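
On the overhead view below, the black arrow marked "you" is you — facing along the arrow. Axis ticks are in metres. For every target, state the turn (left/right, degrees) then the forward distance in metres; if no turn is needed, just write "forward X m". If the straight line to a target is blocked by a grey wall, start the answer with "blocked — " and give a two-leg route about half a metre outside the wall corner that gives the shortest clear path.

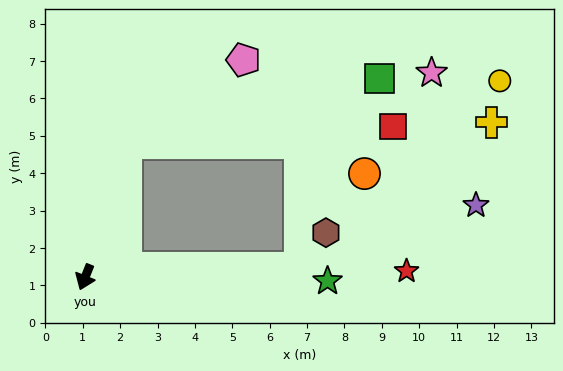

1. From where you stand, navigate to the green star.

turn left 111°, forward 6.5 m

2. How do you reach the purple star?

blocked — turn left 114°, forward 5.7 m, then turn left 17°, forward 5.0 m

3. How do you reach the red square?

blocked — turn right 175°, forward 3.7 m, then turn right 70°, forward 7.1 m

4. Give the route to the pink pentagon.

blocked — turn right 175°, forward 3.7 m, then turn right 38°, forward 3.8 m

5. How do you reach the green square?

blocked — turn right 175°, forward 3.7 m, then turn right 59°, forward 7.0 m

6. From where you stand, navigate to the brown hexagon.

blocked — turn left 114°, forward 5.7 m, then turn left 51°, forward 1.2 m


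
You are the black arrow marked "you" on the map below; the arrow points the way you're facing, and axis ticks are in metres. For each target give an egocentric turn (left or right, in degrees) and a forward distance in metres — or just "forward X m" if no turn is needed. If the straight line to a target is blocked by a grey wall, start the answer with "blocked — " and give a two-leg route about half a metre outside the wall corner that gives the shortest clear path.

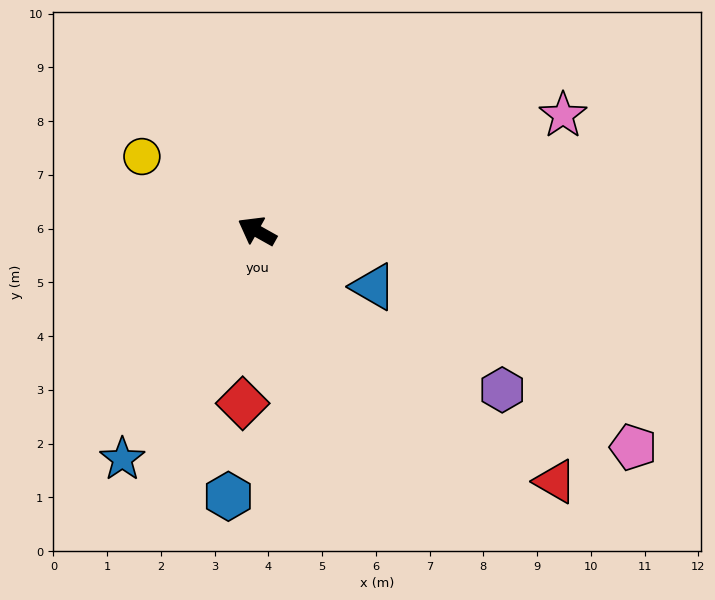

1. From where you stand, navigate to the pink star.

turn right 130°, forward 6.1 m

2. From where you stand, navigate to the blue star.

turn left 89°, forward 4.9 m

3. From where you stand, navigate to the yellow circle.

turn right 4°, forward 2.6 m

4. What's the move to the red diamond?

turn left 115°, forward 3.2 m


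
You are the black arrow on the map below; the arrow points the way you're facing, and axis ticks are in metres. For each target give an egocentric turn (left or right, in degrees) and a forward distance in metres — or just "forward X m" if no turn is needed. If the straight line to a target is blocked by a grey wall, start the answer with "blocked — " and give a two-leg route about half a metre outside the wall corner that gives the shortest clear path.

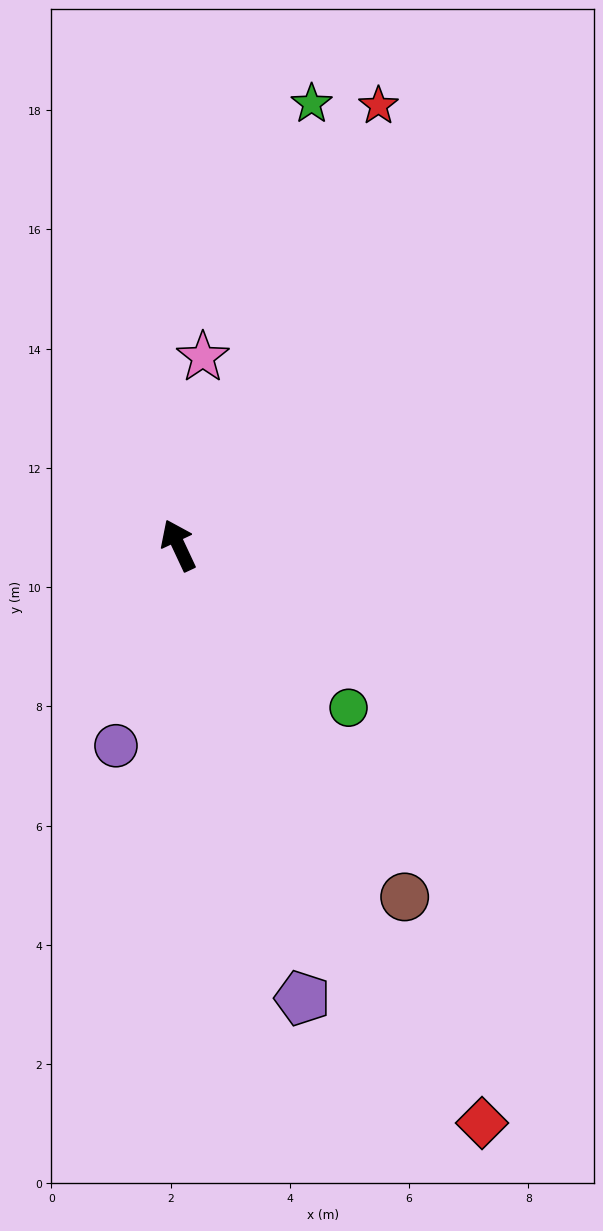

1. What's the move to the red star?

turn right 50°, forward 8.1 m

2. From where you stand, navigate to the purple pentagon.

turn left 170°, forward 7.9 m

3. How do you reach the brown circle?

turn right 172°, forward 7.0 m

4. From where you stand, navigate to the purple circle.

turn left 138°, forward 3.5 m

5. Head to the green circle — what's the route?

turn right 159°, forward 3.9 m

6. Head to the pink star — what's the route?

turn right 32°, forward 3.2 m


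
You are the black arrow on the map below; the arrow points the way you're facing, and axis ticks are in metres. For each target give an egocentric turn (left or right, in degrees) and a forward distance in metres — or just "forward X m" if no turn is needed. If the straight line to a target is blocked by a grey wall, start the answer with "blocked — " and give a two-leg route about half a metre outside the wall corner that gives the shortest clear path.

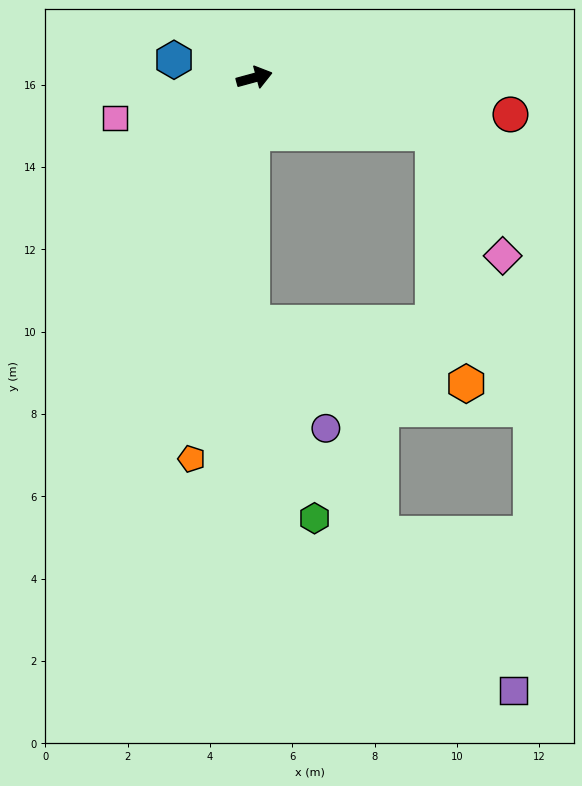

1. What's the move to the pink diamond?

blocked — turn right 32°, forward 4.5 m, then turn right 44°, forward 3.4 m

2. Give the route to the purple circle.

blocked — turn right 106°, forward 6.0 m, then turn left 36°, forward 3.1 m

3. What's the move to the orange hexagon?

blocked — turn right 32°, forward 4.5 m, then turn right 66°, forward 6.1 m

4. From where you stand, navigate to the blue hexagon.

turn left 152°, forward 2.0 m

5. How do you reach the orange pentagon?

turn right 115°, forward 9.4 m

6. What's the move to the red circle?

turn right 23°, forward 6.3 m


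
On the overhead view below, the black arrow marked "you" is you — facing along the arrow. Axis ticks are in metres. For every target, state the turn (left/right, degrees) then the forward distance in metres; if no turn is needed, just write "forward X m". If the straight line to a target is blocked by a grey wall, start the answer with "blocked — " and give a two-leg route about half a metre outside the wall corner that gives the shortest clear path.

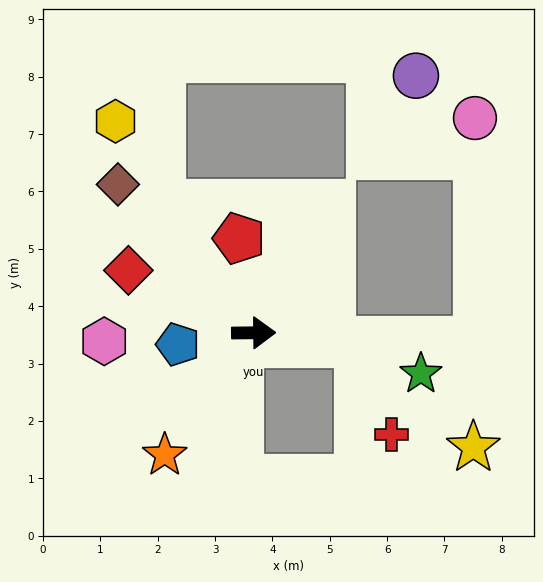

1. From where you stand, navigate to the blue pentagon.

turn right 172°, forward 1.3 m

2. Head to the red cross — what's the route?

blocked — turn right 6°, forward 1.8 m, then turn right 65°, forward 1.7 m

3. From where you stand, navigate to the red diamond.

turn left 153°, forward 2.4 m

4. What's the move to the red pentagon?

turn left 98°, forward 1.7 m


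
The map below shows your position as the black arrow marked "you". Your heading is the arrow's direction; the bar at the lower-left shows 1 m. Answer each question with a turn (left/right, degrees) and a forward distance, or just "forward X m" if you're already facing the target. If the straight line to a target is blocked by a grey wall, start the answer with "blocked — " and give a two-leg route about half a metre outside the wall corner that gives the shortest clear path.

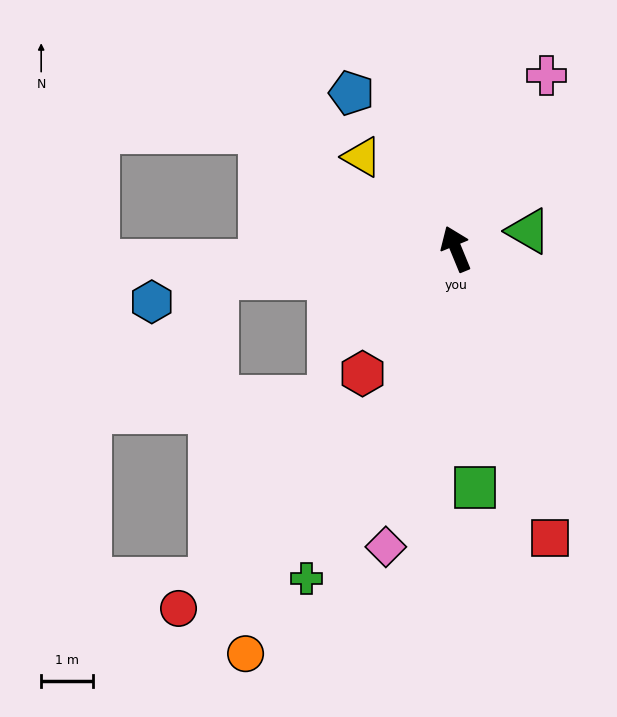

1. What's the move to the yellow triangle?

turn left 23°, forward 2.5 m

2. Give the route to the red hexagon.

turn left 121°, forward 3.0 m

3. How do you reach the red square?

turn left 176°, forward 5.8 m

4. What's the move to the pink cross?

turn right 50°, forward 3.8 m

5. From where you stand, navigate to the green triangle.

turn right 99°, forward 1.4 m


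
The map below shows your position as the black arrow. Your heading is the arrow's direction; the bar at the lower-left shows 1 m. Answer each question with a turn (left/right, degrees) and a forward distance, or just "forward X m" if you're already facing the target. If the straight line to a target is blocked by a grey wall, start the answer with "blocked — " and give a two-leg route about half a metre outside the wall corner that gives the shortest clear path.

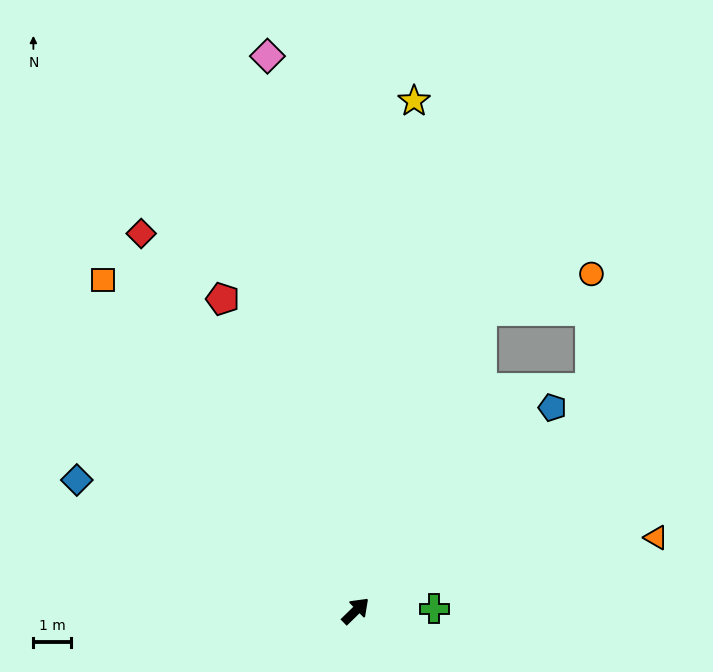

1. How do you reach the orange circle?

blocked — turn left 23°, forward 8.7 m, then turn right 49°, forward 3.1 m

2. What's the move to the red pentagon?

turn left 69°, forward 9.1 m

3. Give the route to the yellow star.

turn left 39°, forward 13.8 m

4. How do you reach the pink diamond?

turn left 55°, forward 15.1 m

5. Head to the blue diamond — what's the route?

turn left 111°, forward 8.3 m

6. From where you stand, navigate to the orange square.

turn left 83°, forward 11.2 m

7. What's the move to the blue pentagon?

forward 7.6 m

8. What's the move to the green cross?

turn right 43°, forward 2.1 m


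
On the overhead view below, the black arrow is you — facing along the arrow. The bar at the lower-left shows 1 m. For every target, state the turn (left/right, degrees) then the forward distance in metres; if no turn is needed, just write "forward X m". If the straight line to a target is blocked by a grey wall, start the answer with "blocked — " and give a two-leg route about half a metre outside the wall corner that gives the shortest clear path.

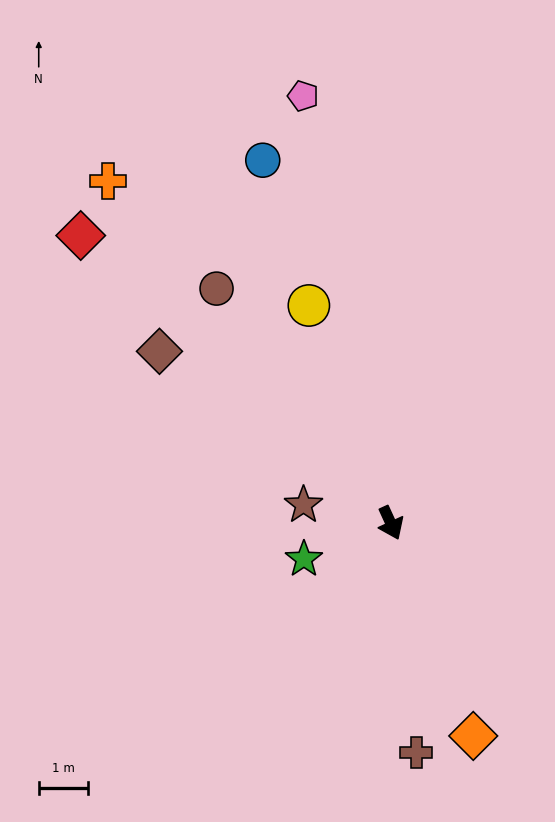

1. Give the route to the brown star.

turn right 126°, forward 1.8 m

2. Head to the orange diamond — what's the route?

turn right 3°, forward 4.7 m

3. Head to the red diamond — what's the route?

turn right 157°, forward 8.7 m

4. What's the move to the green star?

turn right 92°, forward 1.9 m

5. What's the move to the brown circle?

turn right 168°, forward 6.0 m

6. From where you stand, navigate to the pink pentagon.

turn left 167°, forward 8.9 m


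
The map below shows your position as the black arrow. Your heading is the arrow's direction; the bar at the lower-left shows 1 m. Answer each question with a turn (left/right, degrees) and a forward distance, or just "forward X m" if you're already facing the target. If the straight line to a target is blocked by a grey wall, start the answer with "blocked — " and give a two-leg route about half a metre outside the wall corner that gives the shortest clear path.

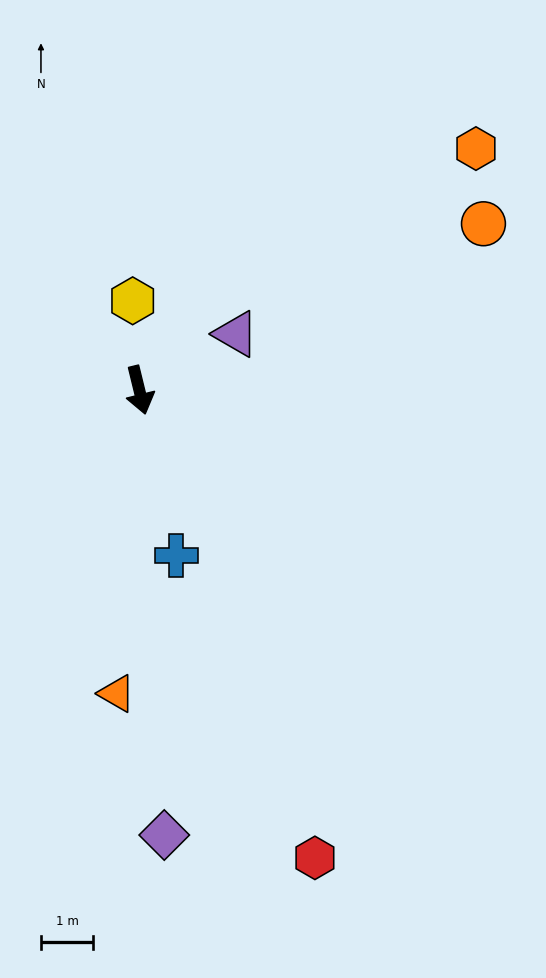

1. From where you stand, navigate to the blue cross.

forward 3.2 m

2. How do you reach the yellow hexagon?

turn left 171°, forward 1.7 m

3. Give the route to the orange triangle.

turn right 18°, forward 5.8 m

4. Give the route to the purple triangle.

turn left 106°, forward 2.1 m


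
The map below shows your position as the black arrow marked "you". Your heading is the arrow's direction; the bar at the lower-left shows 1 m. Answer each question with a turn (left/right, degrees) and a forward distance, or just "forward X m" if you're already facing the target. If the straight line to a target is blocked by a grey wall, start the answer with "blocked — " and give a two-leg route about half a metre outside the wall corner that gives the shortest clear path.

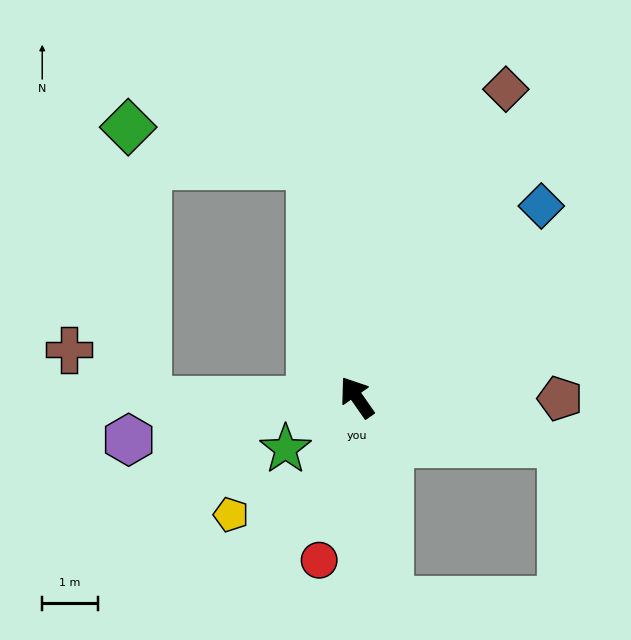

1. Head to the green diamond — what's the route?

blocked — turn right 23°, forward 4.2 m, then turn left 66°, forward 3.3 m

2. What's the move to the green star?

turn left 91°, forward 1.6 m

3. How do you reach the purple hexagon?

turn left 66°, forward 4.2 m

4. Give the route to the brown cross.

blocked — turn left 56°, forward 3.8 m, then turn right 33°, forward 1.7 m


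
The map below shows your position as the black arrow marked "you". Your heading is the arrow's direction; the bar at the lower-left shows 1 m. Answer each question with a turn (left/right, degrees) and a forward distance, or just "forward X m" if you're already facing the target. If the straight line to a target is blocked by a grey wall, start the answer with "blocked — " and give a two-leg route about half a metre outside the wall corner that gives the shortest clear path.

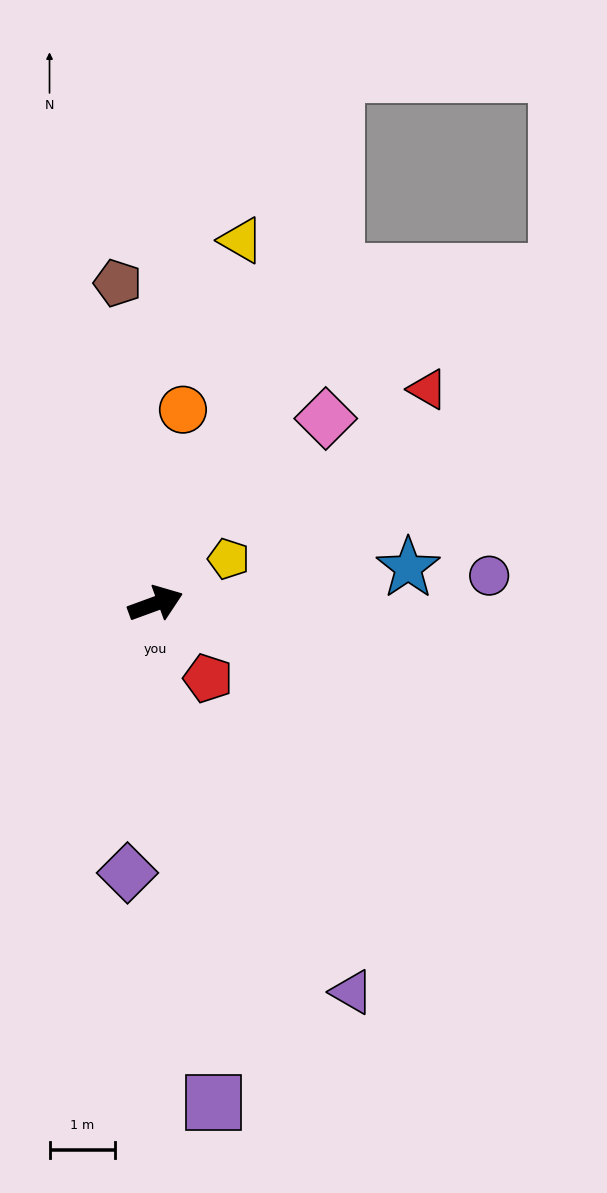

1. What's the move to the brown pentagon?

turn left 77°, forward 4.9 m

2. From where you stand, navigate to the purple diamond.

turn right 116°, forward 4.1 m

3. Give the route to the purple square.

turn right 104°, forward 7.6 m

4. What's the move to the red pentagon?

turn right 75°, forward 1.4 m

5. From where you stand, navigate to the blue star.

turn right 12°, forward 3.9 m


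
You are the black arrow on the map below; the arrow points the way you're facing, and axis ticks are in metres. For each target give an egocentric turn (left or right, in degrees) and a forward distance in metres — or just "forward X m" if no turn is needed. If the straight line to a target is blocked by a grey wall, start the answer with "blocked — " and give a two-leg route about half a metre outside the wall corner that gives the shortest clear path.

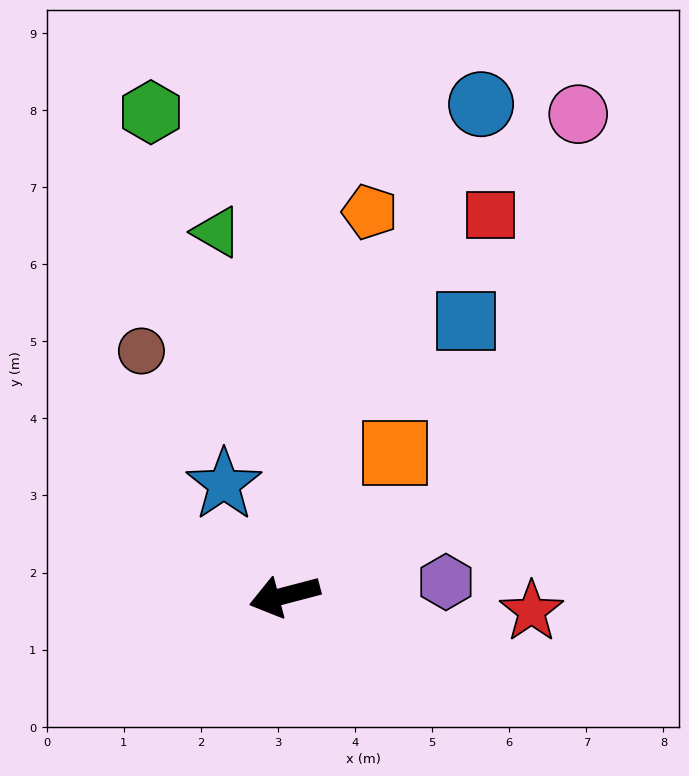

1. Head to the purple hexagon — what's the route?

turn left 170°, forward 2.1 m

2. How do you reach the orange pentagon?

turn right 117°, forward 5.1 m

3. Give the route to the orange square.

turn right 143°, forward 2.3 m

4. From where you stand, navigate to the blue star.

turn right 76°, forward 1.6 m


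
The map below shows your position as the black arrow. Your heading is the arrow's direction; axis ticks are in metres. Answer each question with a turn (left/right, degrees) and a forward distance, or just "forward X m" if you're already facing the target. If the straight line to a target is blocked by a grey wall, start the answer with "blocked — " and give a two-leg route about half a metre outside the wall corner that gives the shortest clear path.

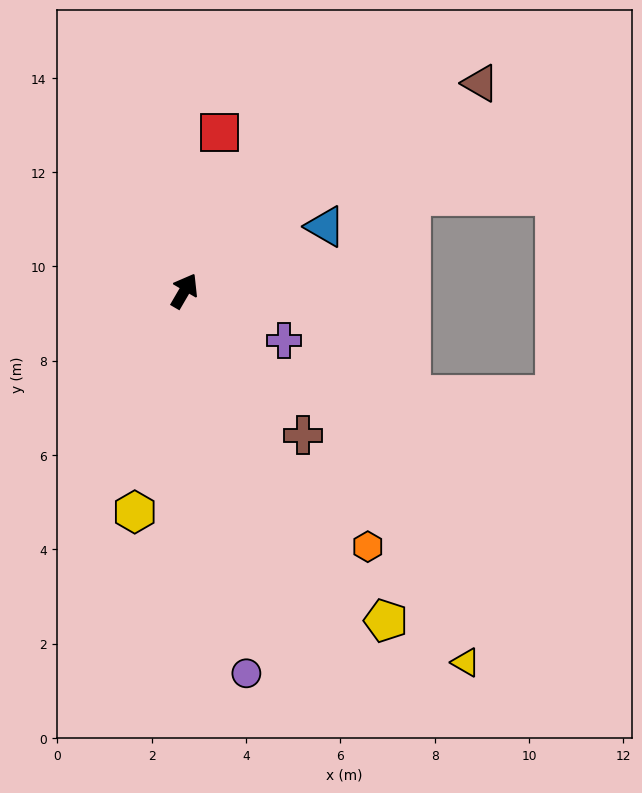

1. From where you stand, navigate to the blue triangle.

turn right 35°, forward 3.3 m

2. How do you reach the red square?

turn left 18°, forward 3.4 m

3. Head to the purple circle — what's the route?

turn right 141°, forward 8.2 m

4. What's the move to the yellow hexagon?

turn right 162°, forward 4.8 m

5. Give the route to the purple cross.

turn right 86°, forward 2.4 m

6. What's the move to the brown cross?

turn right 110°, forward 4.0 m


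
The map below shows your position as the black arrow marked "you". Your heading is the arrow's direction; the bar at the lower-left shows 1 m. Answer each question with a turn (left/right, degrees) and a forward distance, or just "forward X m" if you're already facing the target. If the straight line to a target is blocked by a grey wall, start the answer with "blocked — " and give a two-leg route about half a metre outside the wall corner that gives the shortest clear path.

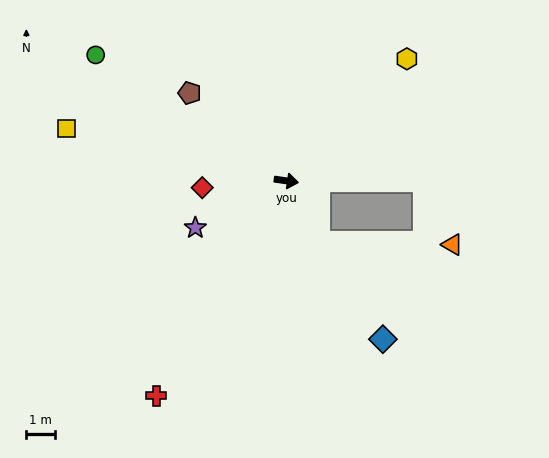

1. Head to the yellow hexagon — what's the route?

turn left 53°, forward 6.1 m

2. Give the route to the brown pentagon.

turn left 146°, forward 4.6 m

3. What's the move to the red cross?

turn right 113°, forward 8.9 m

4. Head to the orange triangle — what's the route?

blocked — turn right 54°, forward 2.5 m, then turn left 61°, forward 4.7 m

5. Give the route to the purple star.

turn right 145°, forward 3.6 m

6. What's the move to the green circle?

turn left 155°, forward 8.1 m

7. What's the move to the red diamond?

turn right 167°, forward 3.0 m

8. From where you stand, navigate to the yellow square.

turn left 175°, forward 8.0 m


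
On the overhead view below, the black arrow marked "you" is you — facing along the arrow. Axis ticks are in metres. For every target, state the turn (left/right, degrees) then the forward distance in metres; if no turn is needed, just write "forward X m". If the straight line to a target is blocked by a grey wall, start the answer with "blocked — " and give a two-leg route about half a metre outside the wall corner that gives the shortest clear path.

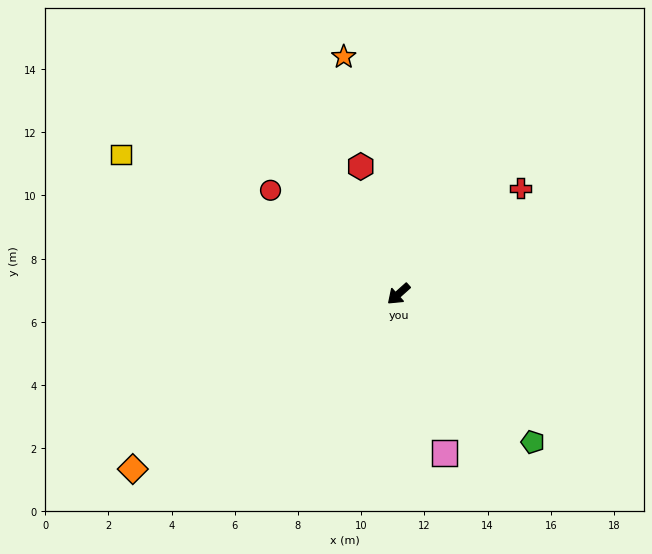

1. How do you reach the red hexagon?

turn right 115°, forward 4.2 m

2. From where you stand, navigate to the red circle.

turn right 81°, forward 5.2 m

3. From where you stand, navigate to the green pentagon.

turn left 90°, forward 6.3 m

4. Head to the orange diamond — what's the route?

turn right 8°, forward 10.1 m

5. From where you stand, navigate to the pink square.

turn left 64°, forward 5.2 m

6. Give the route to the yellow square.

turn right 69°, forward 9.8 m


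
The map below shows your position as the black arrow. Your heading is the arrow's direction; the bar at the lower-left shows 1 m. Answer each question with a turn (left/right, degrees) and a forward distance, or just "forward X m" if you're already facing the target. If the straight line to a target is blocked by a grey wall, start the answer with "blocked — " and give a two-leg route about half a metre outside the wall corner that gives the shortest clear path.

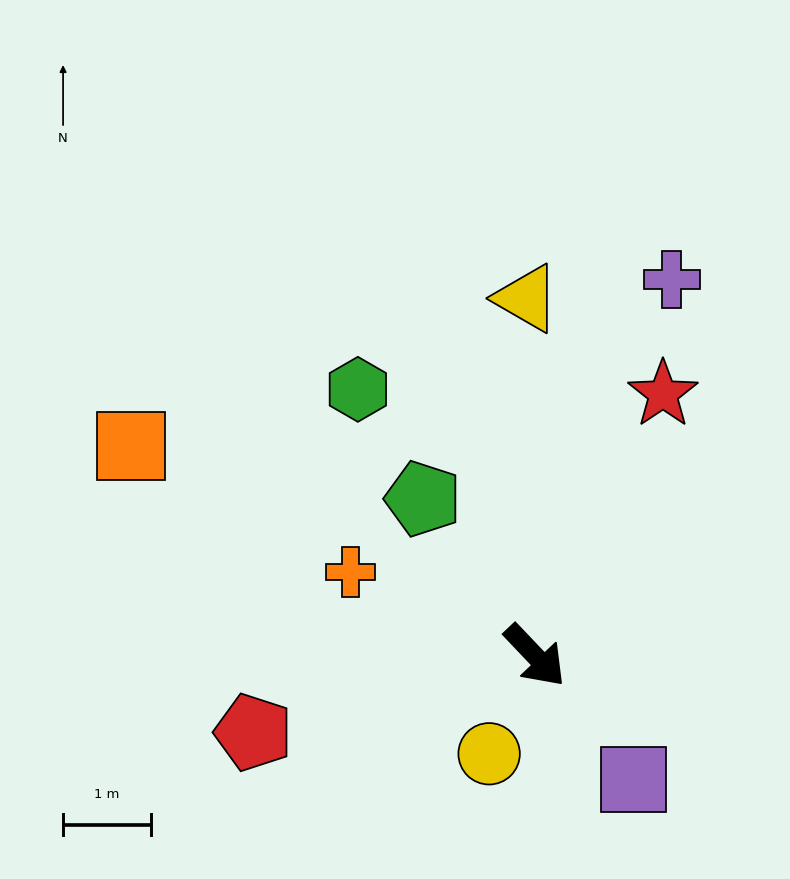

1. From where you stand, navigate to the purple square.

turn right 5°, forward 1.8 m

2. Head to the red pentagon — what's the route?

turn right 118°, forward 3.3 m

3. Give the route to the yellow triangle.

turn left 138°, forward 4.1 m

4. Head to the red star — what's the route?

turn left 110°, forward 3.3 m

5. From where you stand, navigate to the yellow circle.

turn right 69°, forward 1.2 m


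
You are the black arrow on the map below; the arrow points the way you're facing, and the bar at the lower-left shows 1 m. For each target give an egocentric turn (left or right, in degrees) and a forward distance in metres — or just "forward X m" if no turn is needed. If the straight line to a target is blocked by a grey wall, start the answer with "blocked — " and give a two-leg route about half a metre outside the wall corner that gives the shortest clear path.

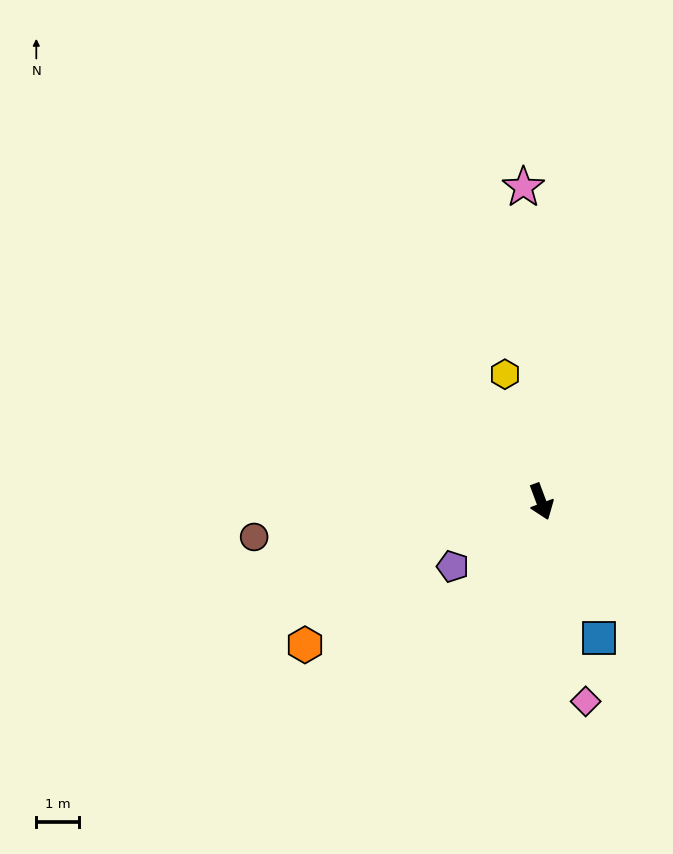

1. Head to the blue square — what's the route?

turn left 2°, forward 3.5 m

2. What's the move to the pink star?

turn left 163°, forward 7.3 m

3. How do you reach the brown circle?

turn right 103°, forward 6.7 m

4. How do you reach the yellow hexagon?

turn left 175°, forward 3.1 m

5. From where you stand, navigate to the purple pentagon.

turn right 74°, forward 2.6 m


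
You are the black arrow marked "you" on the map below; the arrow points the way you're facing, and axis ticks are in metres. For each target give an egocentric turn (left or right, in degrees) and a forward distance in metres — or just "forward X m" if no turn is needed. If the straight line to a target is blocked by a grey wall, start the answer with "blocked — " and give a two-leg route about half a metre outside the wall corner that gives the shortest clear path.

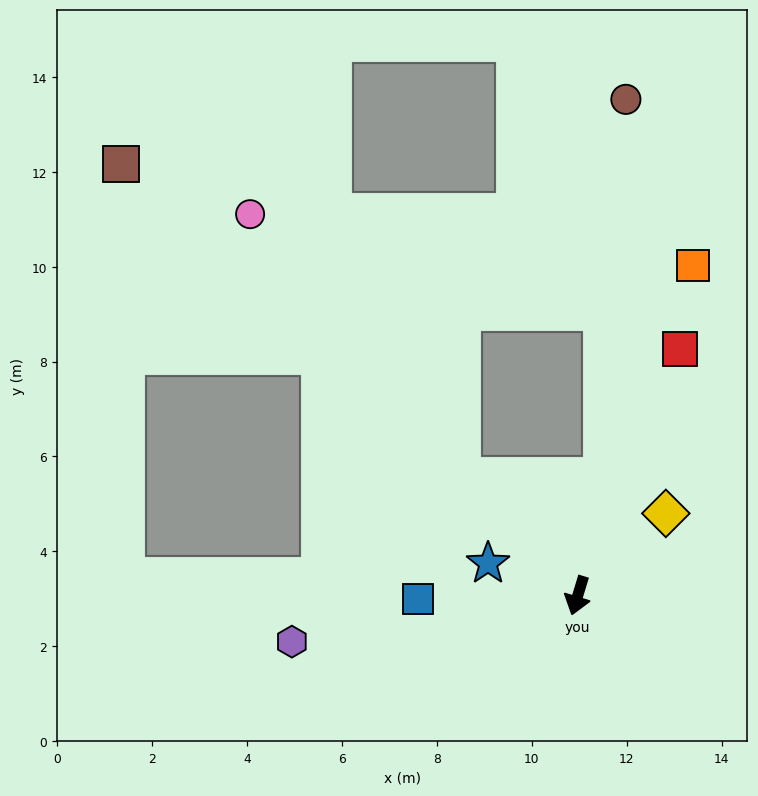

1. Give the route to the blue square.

turn right 72°, forward 3.4 m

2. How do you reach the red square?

turn left 174°, forward 5.6 m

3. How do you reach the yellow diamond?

turn left 150°, forward 2.5 m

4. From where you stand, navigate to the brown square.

turn right 116°, forward 13.2 m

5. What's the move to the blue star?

turn right 93°, forward 2.0 m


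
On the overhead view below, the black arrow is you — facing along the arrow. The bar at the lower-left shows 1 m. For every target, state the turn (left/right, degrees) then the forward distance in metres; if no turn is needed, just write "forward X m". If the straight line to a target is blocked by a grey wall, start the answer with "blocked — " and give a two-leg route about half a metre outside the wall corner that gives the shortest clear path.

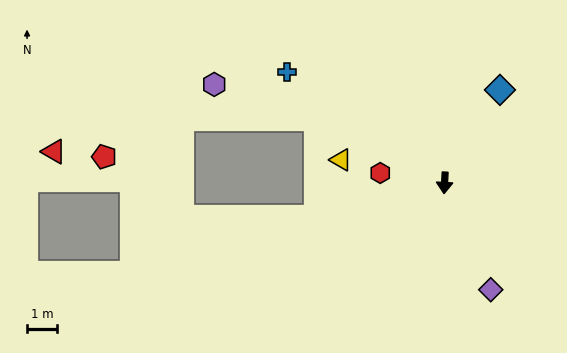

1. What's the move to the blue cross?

turn right 122°, forward 6.5 m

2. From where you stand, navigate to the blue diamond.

turn left 152°, forward 3.7 m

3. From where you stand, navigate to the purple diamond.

turn left 26°, forward 3.9 m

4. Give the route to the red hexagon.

turn right 96°, forward 2.2 m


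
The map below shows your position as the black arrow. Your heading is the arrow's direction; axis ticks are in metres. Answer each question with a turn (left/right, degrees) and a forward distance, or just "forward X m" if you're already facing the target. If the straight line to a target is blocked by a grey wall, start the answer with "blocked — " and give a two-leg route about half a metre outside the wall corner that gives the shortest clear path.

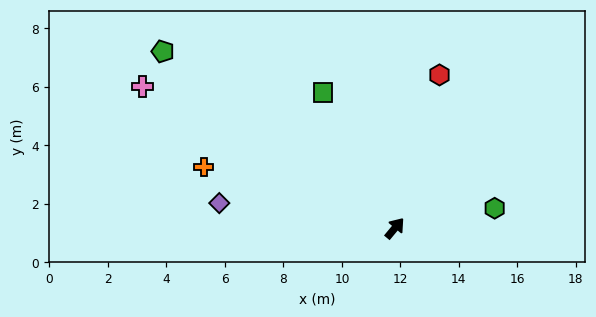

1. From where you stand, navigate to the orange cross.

turn left 112°, forward 6.9 m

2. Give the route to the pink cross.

turn left 100°, forward 9.9 m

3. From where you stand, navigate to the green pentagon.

turn left 92°, forward 10.0 m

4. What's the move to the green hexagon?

turn right 39°, forward 3.5 m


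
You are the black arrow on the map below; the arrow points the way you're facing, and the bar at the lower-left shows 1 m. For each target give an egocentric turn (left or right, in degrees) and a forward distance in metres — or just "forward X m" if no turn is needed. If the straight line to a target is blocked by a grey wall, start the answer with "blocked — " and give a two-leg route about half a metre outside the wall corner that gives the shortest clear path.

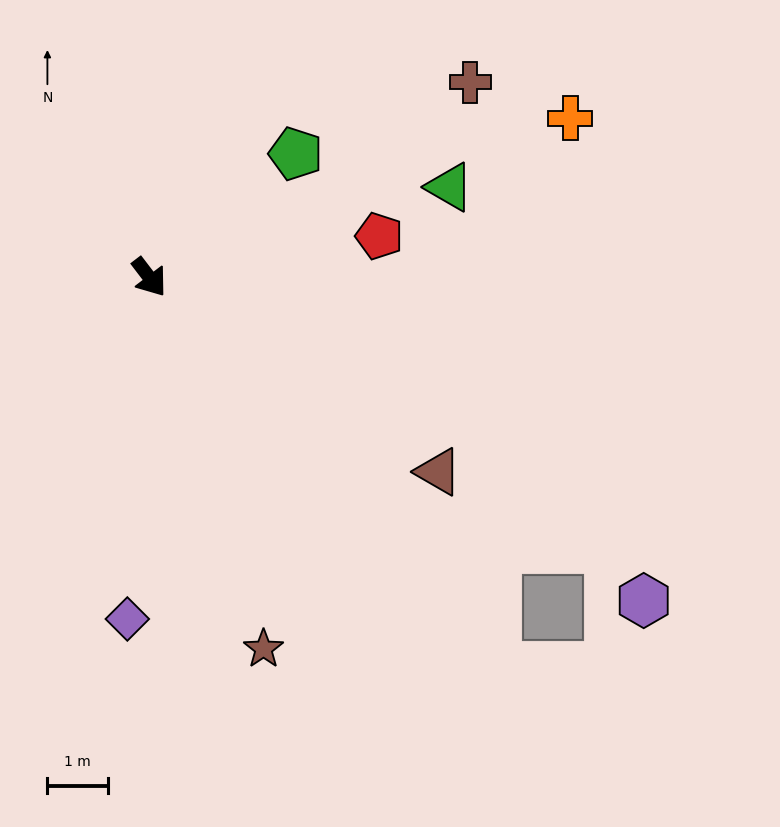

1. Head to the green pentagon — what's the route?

turn left 93°, forward 3.2 m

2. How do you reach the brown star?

turn right 20°, forward 6.4 m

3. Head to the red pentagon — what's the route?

turn left 63°, forward 3.9 m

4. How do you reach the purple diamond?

turn right 41°, forward 5.7 m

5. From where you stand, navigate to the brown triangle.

turn left 19°, forward 5.7 m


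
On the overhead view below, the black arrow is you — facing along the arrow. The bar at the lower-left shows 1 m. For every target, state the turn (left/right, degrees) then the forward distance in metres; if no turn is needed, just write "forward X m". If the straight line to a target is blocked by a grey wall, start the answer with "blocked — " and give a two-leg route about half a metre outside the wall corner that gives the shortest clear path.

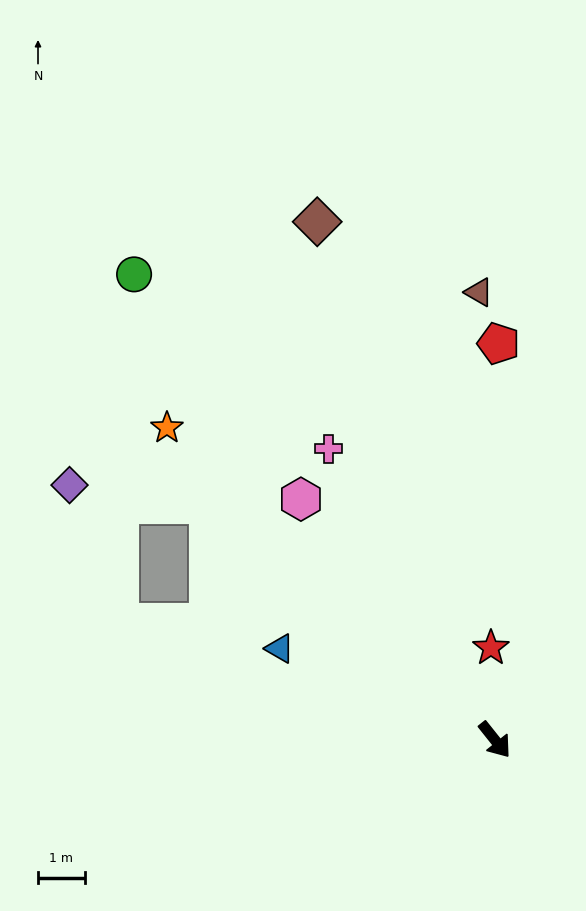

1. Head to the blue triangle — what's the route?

turn right 152°, forward 5.0 m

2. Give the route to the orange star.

turn right 172°, forward 9.7 m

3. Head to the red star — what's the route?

turn left 144°, forward 2.0 m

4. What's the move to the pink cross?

turn left 171°, forward 7.2 m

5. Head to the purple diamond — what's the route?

blocked — turn right 168°, forward 7.9 m, then turn left 32°, forward 3.0 m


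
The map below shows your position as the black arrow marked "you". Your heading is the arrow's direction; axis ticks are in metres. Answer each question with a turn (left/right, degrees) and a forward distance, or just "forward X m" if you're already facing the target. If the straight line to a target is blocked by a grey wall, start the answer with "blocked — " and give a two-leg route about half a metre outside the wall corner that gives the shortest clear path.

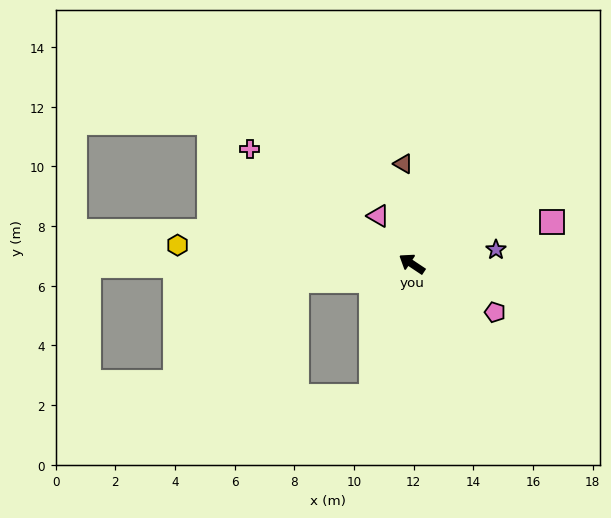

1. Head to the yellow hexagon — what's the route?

turn left 29°, forward 7.9 m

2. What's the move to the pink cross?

forward 6.7 m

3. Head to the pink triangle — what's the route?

turn right 21°, forward 2.0 m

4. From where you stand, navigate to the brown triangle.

turn right 51°, forward 3.4 m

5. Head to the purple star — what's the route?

turn right 137°, forward 2.9 m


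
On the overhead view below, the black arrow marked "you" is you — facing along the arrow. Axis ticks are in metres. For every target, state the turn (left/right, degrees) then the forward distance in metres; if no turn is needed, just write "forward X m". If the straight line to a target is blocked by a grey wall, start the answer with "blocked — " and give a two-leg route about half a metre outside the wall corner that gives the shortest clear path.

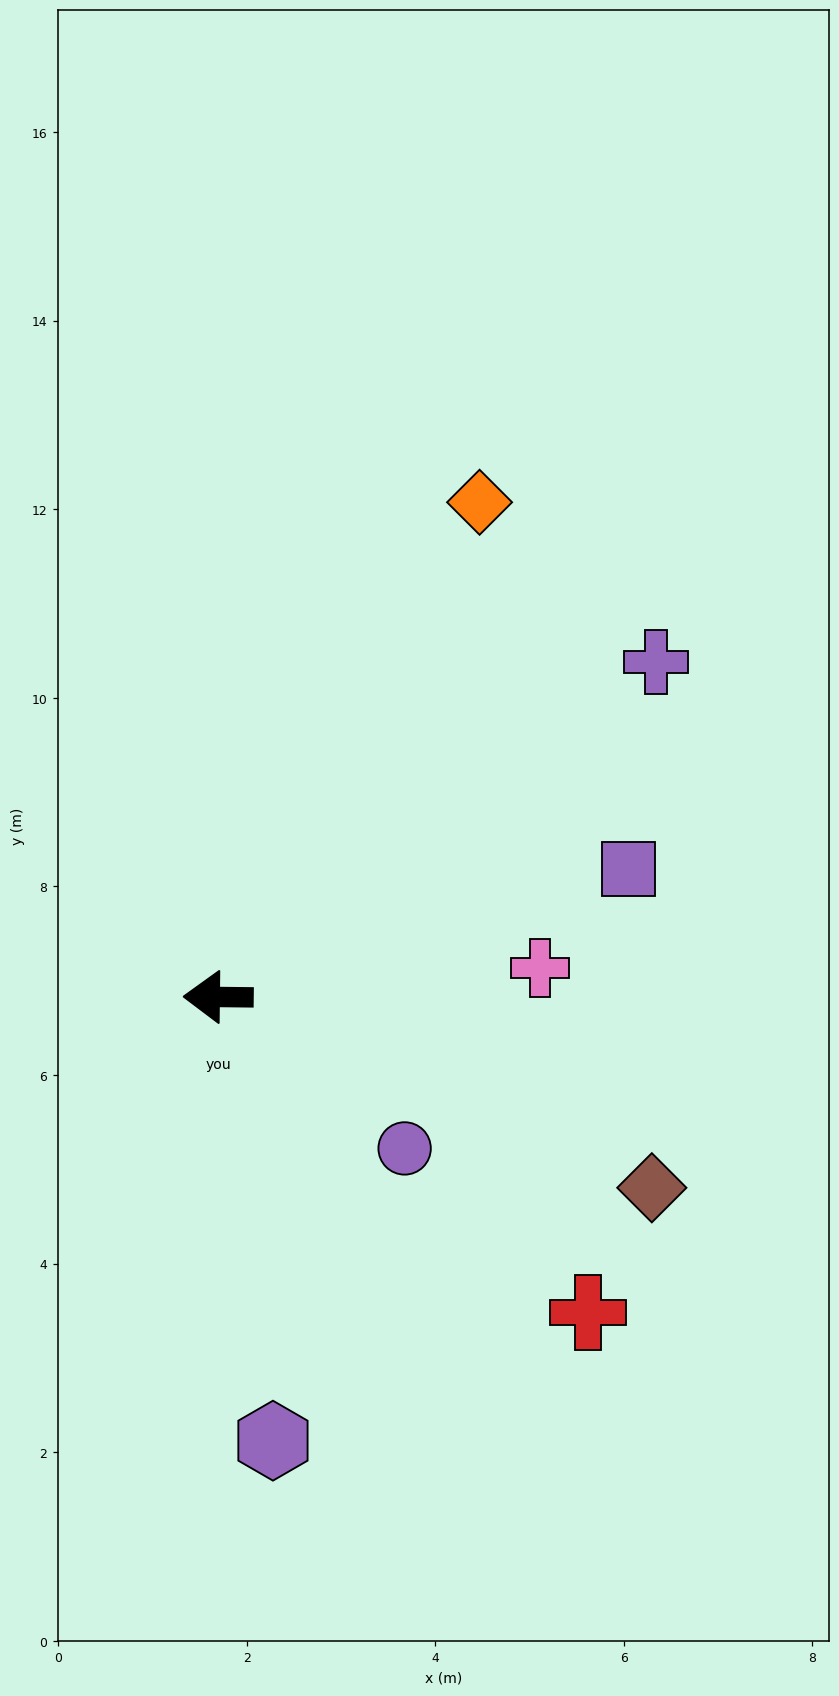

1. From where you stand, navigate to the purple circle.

turn left 142°, forward 2.5 m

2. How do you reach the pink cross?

turn right 174°, forward 3.4 m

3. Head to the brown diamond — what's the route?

turn left 157°, forward 5.0 m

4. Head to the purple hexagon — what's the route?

turn left 98°, forward 4.7 m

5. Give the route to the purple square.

turn right 162°, forward 4.6 m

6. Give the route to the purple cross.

turn right 142°, forward 5.8 m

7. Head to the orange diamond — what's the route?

turn right 117°, forward 5.9 m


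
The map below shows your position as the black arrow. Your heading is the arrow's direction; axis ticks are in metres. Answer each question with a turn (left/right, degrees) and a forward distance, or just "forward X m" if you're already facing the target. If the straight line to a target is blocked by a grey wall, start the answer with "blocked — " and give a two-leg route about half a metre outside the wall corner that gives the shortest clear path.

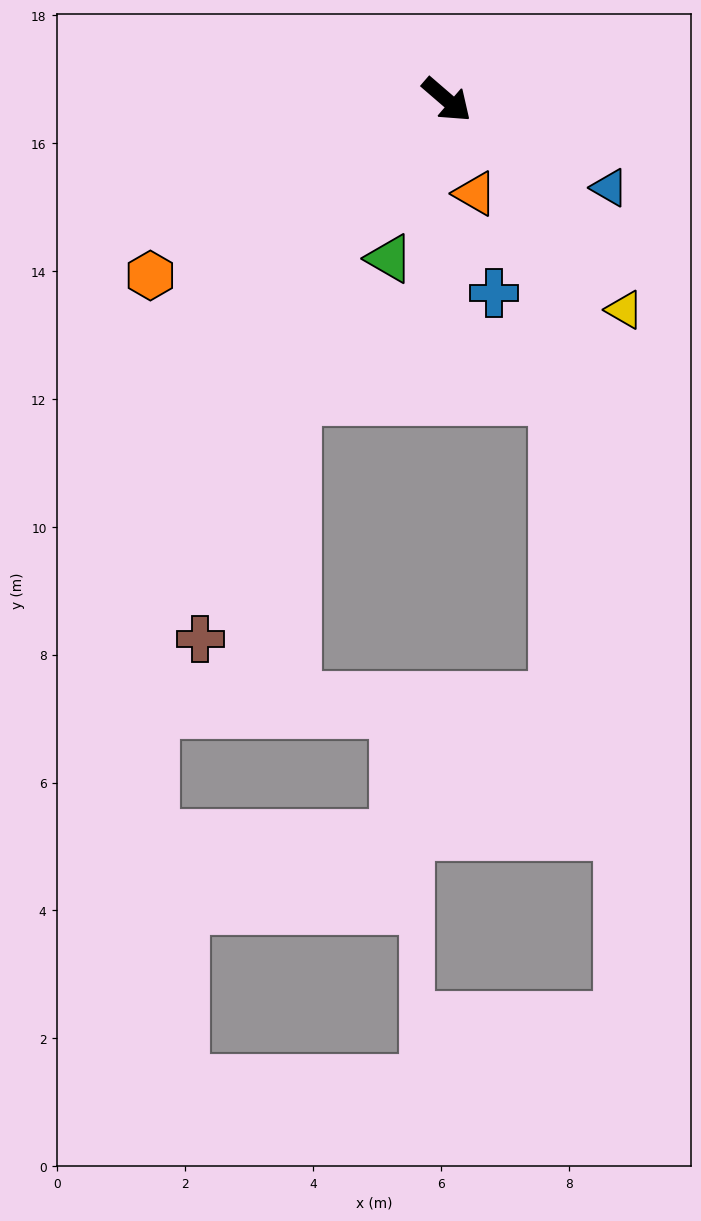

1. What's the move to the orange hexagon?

turn right 109°, forward 5.4 m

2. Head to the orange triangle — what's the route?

turn right 32°, forward 1.5 m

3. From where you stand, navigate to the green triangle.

turn right 69°, forward 2.6 m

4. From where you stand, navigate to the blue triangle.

turn left 12°, forward 2.9 m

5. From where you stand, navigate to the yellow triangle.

turn right 9°, forward 4.3 m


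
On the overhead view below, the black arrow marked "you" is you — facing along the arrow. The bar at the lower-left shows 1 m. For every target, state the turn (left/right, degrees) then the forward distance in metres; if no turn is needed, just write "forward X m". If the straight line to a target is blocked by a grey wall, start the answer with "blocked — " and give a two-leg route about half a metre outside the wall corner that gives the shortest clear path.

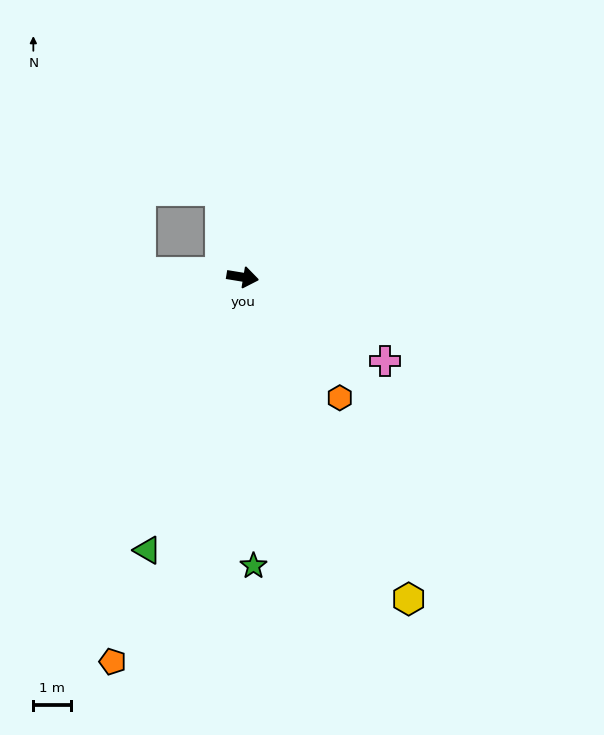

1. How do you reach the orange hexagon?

turn right 42°, forward 4.1 m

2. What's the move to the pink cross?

turn right 21°, forward 4.4 m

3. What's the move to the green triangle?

turn right 100°, forward 7.7 m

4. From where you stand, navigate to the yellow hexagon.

turn right 53°, forward 9.6 m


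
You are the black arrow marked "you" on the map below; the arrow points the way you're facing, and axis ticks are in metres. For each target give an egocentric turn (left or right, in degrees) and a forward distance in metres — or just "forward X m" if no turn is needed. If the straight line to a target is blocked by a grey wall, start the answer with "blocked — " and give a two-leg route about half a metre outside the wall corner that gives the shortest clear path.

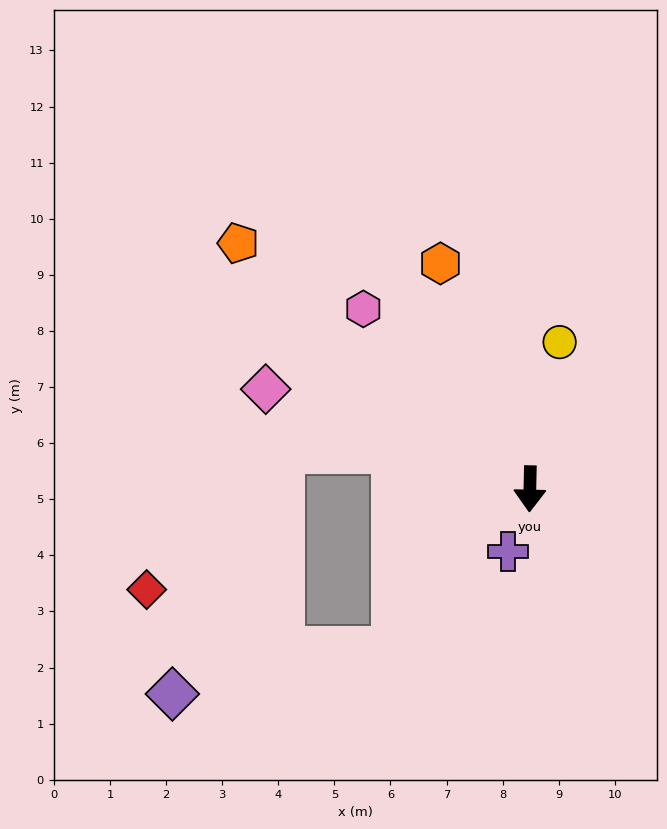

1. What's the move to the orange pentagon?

turn right 129°, forward 6.8 m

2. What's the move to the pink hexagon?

turn right 136°, forward 4.4 m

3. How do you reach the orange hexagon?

turn right 157°, forward 4.3 m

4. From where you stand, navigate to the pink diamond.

turn right 109°, forward 5.0 m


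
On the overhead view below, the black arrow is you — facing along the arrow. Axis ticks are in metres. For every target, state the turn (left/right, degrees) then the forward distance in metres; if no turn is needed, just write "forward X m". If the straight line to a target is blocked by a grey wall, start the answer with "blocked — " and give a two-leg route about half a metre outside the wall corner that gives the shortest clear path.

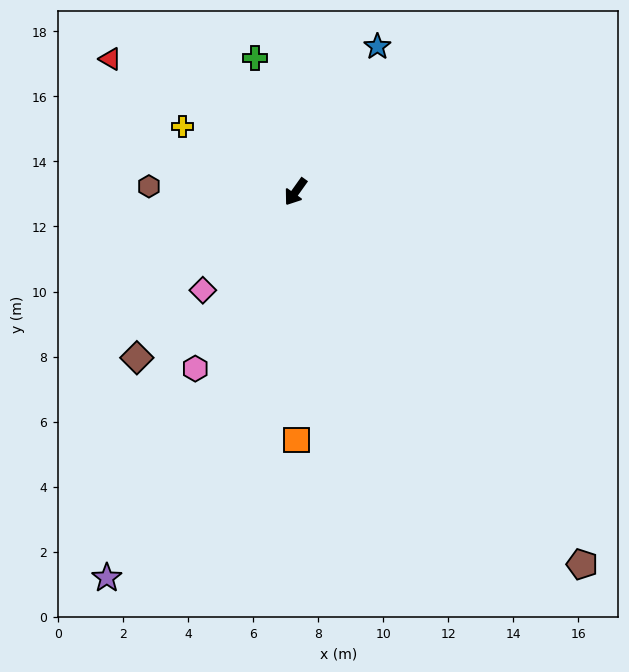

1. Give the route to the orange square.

turn left 36°, forward 7.6 m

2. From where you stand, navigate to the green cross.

turn right 127°, forward 4.3 m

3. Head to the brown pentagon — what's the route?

turn left 73°, forward 14.5 m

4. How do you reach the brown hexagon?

turn right 57°, forward 4.5 m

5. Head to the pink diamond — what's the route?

turn right 8°, forward 4.2 m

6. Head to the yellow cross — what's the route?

turn right 85°, forward 4.0 m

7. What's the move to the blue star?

turn right 174°, forward 5.1 m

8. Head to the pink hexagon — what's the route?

turn left 6°, forward 6.3 m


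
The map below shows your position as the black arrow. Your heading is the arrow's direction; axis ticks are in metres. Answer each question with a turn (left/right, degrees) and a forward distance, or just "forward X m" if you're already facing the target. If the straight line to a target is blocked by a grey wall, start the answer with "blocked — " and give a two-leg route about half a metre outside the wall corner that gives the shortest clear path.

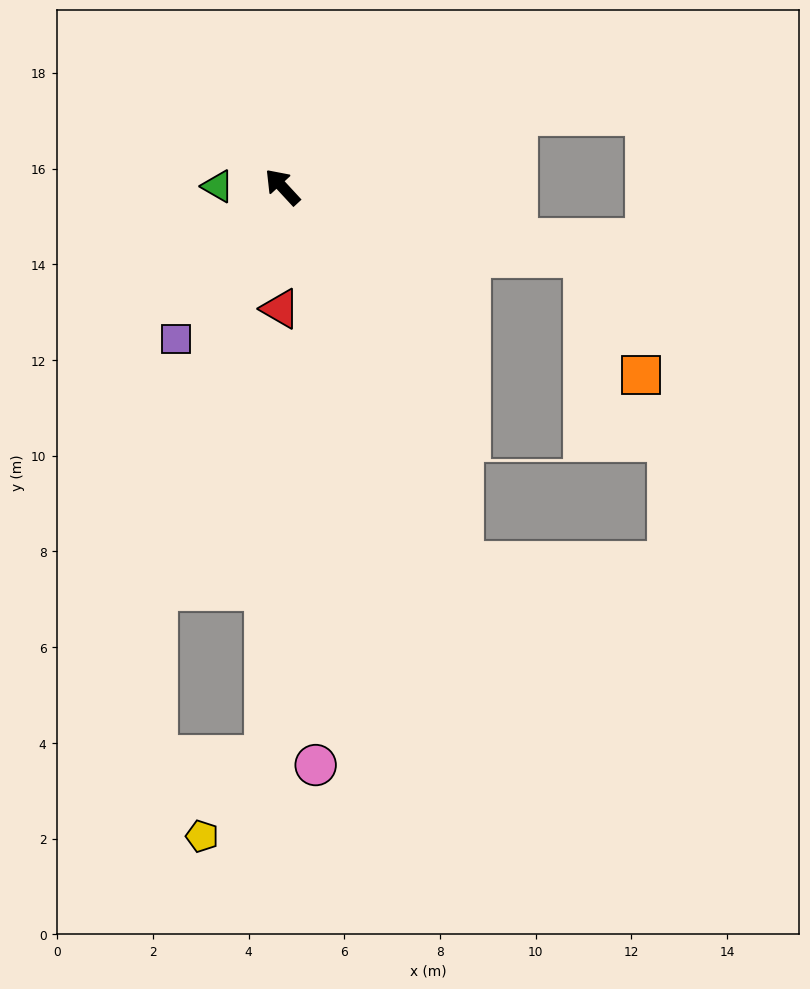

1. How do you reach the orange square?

blocked — turn right 146°, forward 6.5 m, then turn right 51°, forward 2.7 m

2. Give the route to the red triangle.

turn left 136°, forward 2.5 m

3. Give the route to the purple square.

turn left 102°, forward 3.9 m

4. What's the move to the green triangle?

turn left 47°, forward 1.4 m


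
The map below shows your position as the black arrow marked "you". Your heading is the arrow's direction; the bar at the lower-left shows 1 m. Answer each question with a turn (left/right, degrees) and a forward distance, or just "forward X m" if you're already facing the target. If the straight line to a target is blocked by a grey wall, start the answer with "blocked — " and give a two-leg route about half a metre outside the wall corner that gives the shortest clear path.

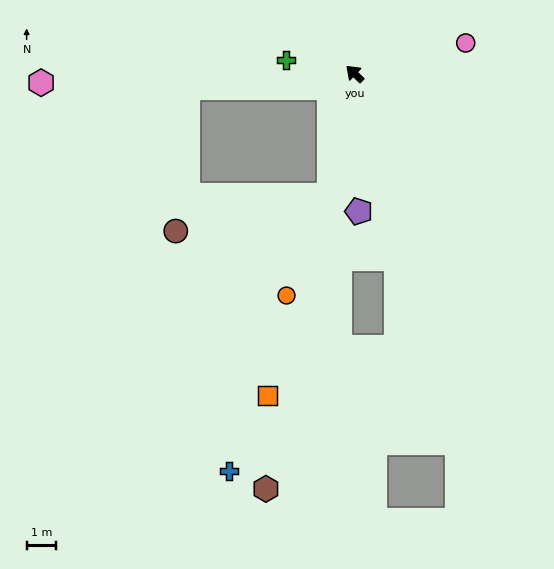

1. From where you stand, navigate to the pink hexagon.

turn left 45°, forward 10.6 m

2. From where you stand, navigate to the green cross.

turn left 32°, forward 2.4 m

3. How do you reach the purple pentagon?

turn left 135°, forward 4.7 m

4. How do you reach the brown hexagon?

turn left 122°, forward 14.4 m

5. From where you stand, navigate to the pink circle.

turn right 121°, forward 3.9 m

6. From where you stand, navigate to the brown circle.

blocked — turn left 122°, forward 4.2 m, then turn right 65°, forward 5.4 m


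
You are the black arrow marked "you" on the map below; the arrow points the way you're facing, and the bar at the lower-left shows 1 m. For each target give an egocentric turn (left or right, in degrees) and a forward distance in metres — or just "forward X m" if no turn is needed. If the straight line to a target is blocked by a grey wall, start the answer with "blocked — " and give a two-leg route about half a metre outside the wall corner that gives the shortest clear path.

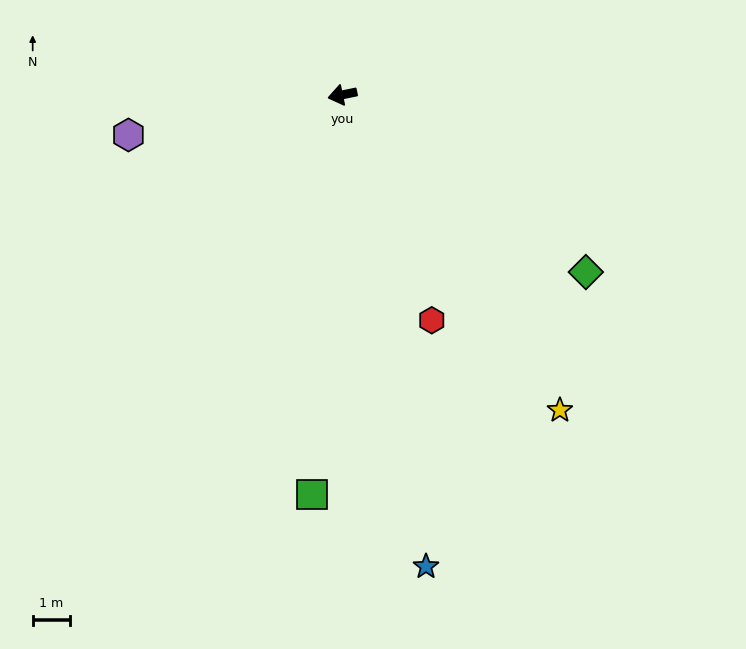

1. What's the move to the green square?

turn left 74°, forward 10.7 m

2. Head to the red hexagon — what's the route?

turn left 100°, forward 6.5 m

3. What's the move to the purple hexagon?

forward 5.8 m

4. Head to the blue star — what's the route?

turn left 88°, forward 12.8 m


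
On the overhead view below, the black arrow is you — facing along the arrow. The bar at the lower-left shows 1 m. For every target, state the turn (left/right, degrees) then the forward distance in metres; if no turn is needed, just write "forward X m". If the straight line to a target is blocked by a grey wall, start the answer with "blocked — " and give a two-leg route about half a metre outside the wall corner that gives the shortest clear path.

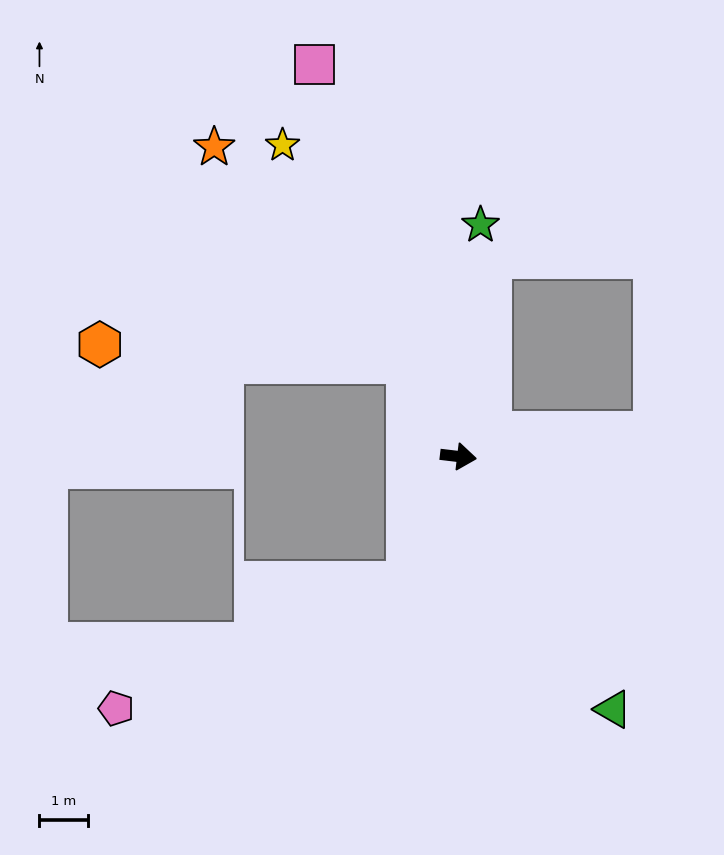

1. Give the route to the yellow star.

turn left 126°, forward 7.4 m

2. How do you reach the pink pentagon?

blocked — turn right 105°, forward 2.8 m, then turn right 45°, forward 6.6 m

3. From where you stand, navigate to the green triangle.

turn right 52°, forward 6.1 m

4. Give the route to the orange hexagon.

blocked — turn left 126°, forward 2.2 m, then turn left 57°, forward 6.4 m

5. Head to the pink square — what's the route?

turn left 117°, forward 8.6 m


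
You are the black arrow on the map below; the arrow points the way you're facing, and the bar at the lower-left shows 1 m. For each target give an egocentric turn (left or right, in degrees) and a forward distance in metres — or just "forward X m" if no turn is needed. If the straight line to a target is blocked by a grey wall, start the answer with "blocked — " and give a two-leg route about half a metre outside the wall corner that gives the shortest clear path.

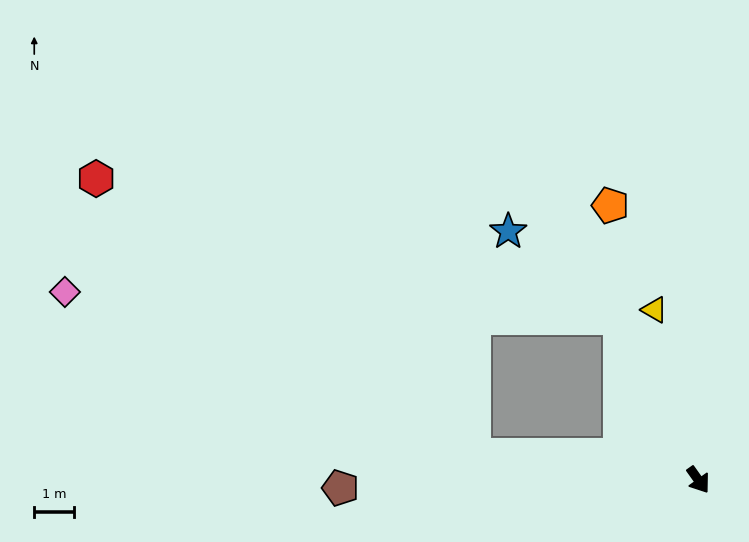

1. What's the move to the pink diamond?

blocked — turn right 132°, forward 5.6 m, then turn right 15°, forward 11.0 m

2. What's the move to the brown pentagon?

turn right 124°, forward 8.9 m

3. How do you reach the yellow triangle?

turn left 159°, forward 4.4 m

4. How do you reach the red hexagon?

blocked — turn right 132°, forward 5.6 m, then turn right 30°, forward 11.7 m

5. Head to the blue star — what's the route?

blocked — turn left 170°, forward 4.5 m, then turn left 27°, forward 3.5 m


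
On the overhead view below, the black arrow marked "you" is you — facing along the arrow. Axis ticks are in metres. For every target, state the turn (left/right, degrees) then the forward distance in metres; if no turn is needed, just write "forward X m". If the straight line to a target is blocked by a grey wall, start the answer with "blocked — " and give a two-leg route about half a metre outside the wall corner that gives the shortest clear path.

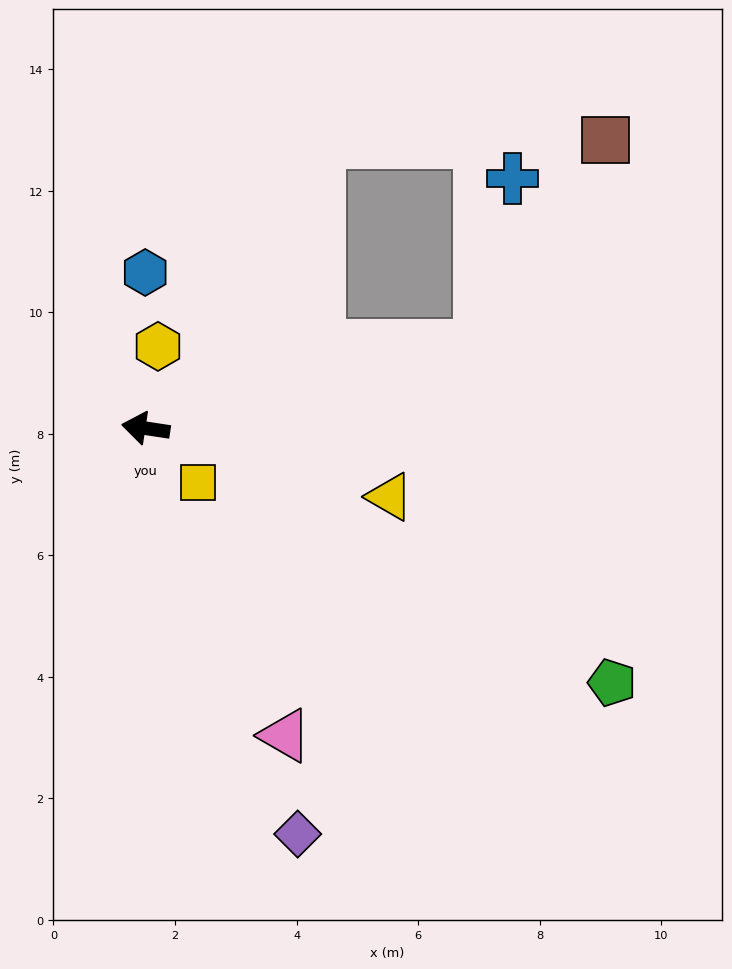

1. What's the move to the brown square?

blocked — turn right 157°, forward 5.7 m, then turn left 44°, forward 4.0 m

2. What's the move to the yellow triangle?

turn left 173°, forward 4.2 m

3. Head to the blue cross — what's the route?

blocked — turn right 157°, forward 5.7 m, then turn left 65°, forward 2.8 m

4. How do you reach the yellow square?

turn left 142°, forward 1.2 m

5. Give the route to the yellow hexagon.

turn right 90°, forward 1.4 m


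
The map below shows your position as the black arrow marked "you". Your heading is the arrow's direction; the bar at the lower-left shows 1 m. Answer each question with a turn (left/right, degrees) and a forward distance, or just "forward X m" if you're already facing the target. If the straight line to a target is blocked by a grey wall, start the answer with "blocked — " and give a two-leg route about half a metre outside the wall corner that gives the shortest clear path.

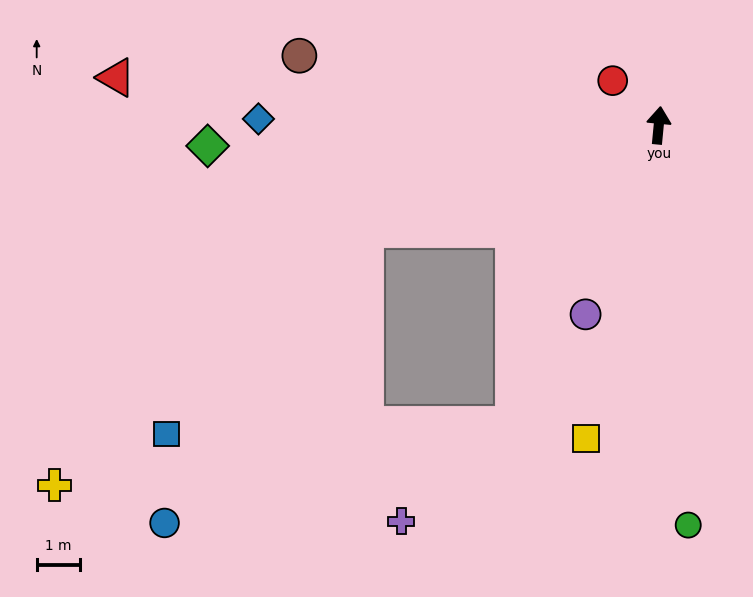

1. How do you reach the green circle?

turn right 170°, forward 9.3 m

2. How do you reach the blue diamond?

turn left 95°, forward 9.3 m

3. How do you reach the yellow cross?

blocked — turn left 115°, forward 7.3 m, then turn left 20°, forward 9.4 m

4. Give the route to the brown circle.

turn left 85°, forward 8.5 m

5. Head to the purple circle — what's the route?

turn left 164°, forward 4.7 m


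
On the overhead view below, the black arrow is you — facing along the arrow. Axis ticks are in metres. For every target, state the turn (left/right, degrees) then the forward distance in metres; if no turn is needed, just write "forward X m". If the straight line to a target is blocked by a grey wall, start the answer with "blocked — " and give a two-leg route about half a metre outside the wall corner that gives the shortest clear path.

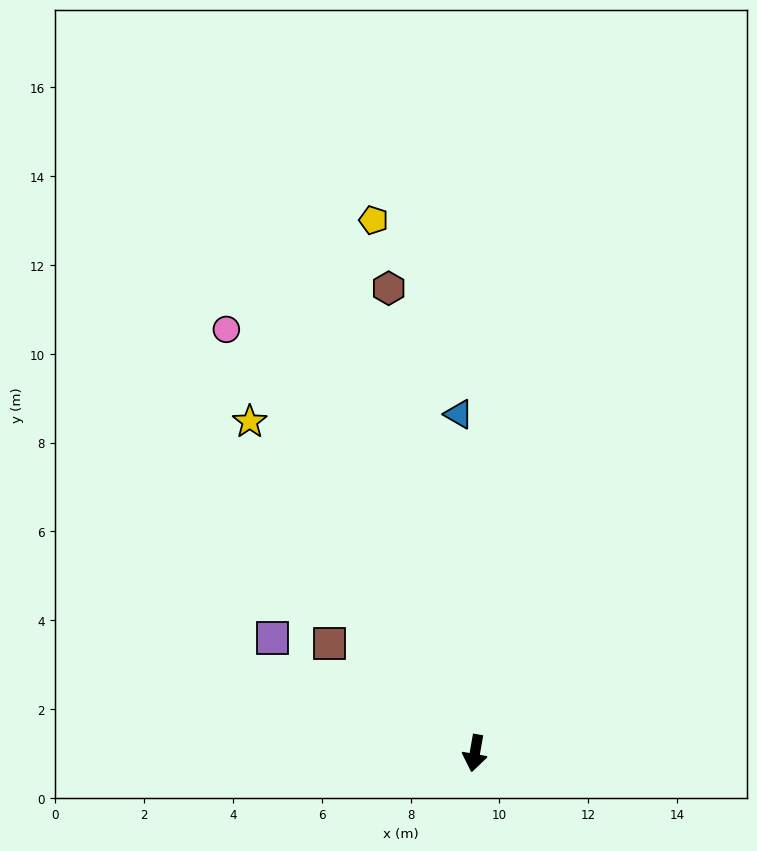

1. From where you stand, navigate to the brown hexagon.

turn right 160°, forward 10.6 m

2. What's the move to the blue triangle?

turn right 167°, forward 7.6 m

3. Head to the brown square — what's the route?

turn right 117°, forward 4.1 m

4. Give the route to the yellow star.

turn right 136°, forward 9.0 m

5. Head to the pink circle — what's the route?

turn right 140°, forward 11.1 m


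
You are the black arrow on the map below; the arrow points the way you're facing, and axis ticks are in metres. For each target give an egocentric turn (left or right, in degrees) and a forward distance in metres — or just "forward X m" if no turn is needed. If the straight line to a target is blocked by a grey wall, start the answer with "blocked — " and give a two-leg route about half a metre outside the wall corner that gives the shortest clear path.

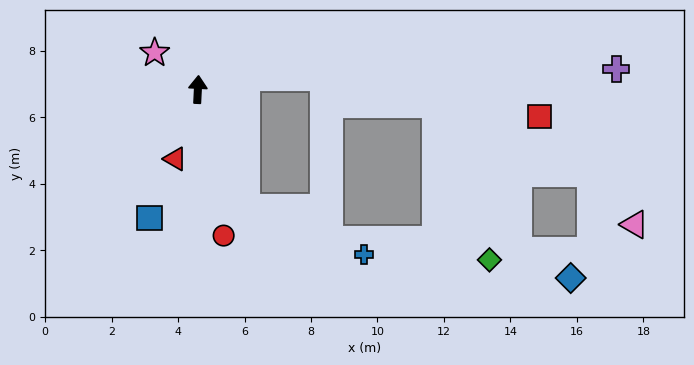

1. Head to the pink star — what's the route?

turn left 52°, forward 1.7 m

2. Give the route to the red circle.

turn right 167°, forward 4.5 m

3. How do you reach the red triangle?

turn left 165°, forward 2.2 m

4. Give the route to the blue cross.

blocked — turn right 155°, forward 3.9 m, then turn left 46°, forward 3.8 m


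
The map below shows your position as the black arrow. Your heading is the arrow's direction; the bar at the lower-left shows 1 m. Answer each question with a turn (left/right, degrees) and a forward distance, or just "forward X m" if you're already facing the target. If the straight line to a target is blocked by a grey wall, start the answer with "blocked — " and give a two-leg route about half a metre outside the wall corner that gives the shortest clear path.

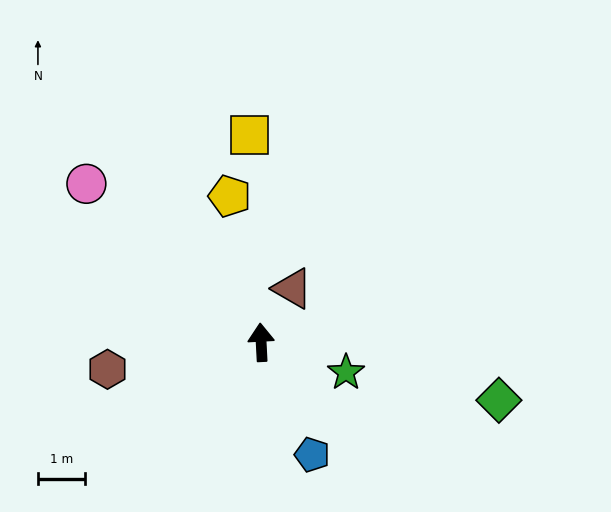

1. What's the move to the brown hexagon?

turn left 97°, forward 3.3 m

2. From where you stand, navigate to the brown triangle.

turn right 33°, forward 1.3 m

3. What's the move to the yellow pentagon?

turn left 9°, forward 3.2 m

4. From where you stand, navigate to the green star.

turn right 112°, forward 1.9 m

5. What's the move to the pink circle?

turn left 45°, forward 5.0 m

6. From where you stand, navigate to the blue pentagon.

turn right 159°, forward 2.6 m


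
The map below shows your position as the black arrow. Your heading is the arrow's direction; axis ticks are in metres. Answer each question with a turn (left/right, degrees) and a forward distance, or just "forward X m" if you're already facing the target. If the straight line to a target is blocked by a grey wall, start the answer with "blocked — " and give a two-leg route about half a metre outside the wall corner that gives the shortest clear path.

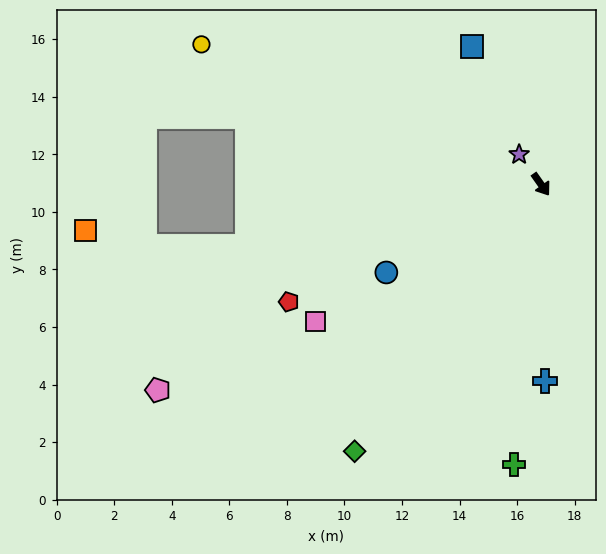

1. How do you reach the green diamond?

turn right 70°, forward 11.3 m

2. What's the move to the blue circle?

turn right 96°, forward 6.2 m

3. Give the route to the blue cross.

turn right 34°, forward 6.8 m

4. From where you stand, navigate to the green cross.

turn right 41°, forward 9.8 m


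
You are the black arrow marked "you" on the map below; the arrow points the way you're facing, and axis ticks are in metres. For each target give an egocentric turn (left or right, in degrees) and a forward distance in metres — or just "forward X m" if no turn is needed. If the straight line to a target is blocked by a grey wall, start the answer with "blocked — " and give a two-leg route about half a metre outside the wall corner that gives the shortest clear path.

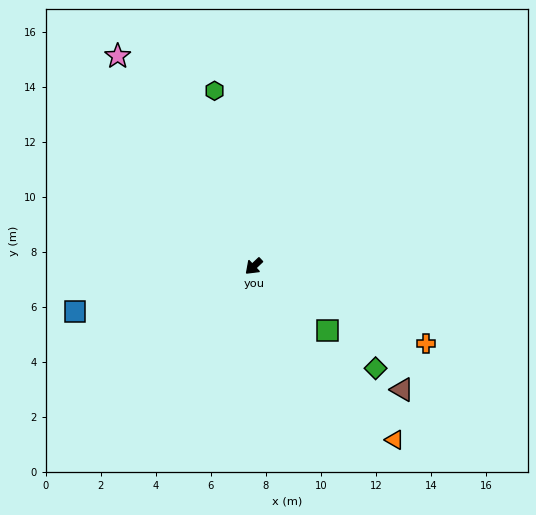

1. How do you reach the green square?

turn left 96°, forward 3.6 m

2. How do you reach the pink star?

turn right 100°, forward 9.1 m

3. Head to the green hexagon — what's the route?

turn right 121°, forward 6.5 m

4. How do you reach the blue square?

turn right 29°, forward 6.7 m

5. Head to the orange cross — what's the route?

turn left 113°, forward 6.9 m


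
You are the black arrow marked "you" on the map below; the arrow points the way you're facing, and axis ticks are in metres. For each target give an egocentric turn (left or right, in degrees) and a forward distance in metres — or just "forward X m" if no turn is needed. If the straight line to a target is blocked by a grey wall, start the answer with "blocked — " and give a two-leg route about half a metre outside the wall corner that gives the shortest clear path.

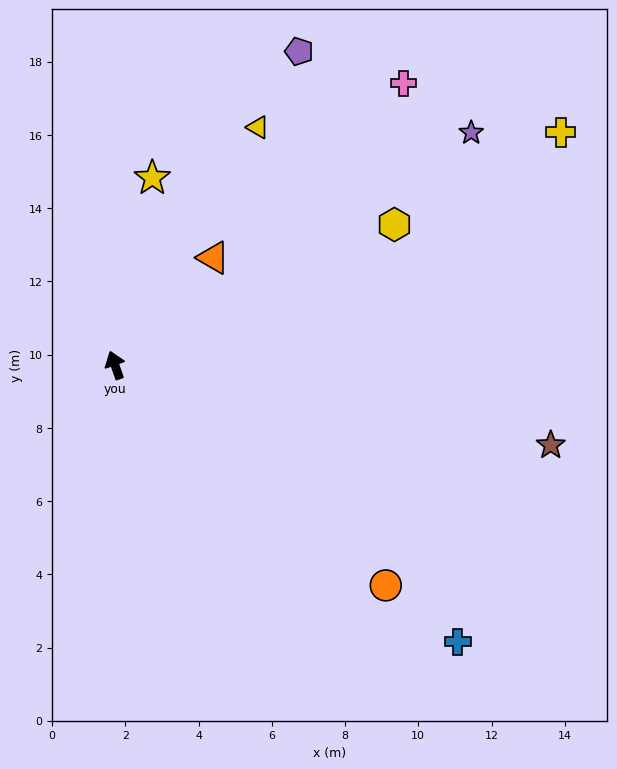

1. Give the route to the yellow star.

turn right 31°, forward 5.2 m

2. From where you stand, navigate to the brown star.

turn right 120°, forward 12.1 m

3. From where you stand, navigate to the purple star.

turn right 76°, forward 11.6 m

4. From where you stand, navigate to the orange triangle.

turn right 62°, forward 4.0 m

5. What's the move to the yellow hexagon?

turn right 83°, forward 8.5 m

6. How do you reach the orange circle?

turn right 148°, forward 9.5 m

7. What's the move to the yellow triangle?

turn right 50°, forward 7.6 m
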